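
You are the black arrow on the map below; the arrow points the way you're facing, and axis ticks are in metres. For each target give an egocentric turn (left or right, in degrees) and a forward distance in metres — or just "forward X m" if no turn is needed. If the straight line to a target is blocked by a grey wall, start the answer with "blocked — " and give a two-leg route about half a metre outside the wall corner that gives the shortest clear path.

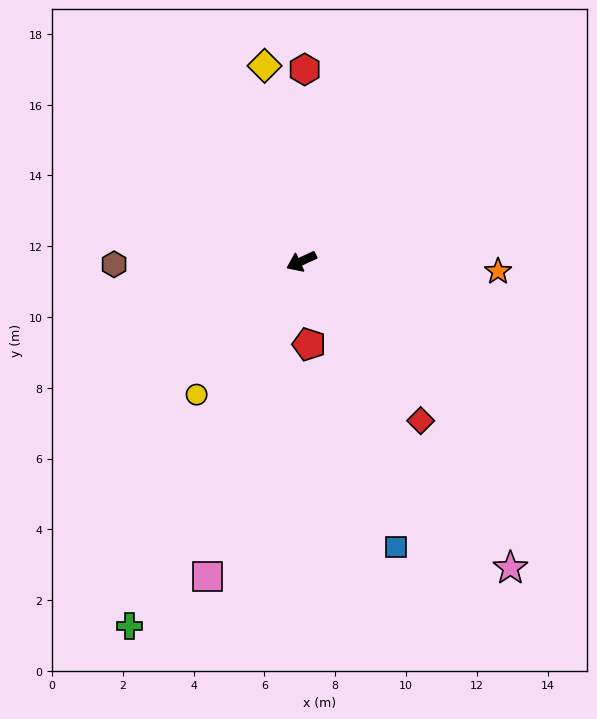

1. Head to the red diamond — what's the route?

turn left 102°, forward 5.6 m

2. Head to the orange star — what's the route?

turn left 152°, forward 5.6 m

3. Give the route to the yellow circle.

turn left 27°, forward 4.8 m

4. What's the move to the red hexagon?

turn right 116°, forward 5.4 m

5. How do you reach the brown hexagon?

turn right 24°, forward 5.3 m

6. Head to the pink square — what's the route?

turn left 48°, forward 9.3 m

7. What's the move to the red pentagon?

turn left 70°, forward 2.4 m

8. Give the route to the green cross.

turn left 40°, forward 11.4 m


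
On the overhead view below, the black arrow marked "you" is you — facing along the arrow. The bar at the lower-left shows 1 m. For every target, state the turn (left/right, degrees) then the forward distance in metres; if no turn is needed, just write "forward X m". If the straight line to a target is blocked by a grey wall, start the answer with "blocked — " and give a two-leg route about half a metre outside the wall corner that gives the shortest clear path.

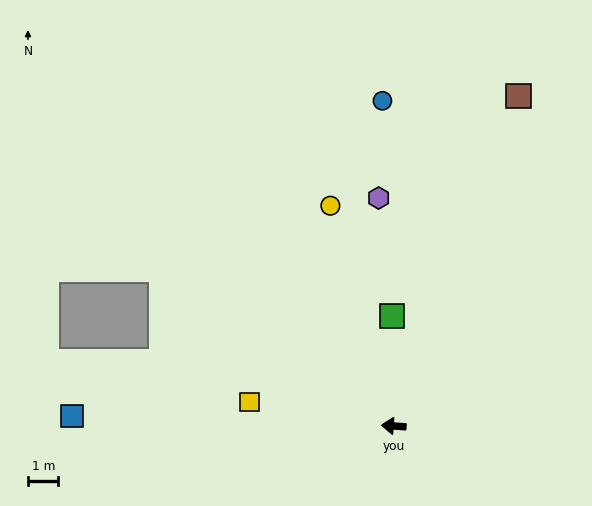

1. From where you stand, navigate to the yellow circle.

turn right 70°, forward 7.5 m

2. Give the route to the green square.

turn right 85°, forward 3.6 m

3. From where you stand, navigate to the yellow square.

turn right 5°, forward 4.8 m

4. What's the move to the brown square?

turn right 107°, forward 11.6 m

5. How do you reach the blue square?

turn left 2°, forward 10.6 m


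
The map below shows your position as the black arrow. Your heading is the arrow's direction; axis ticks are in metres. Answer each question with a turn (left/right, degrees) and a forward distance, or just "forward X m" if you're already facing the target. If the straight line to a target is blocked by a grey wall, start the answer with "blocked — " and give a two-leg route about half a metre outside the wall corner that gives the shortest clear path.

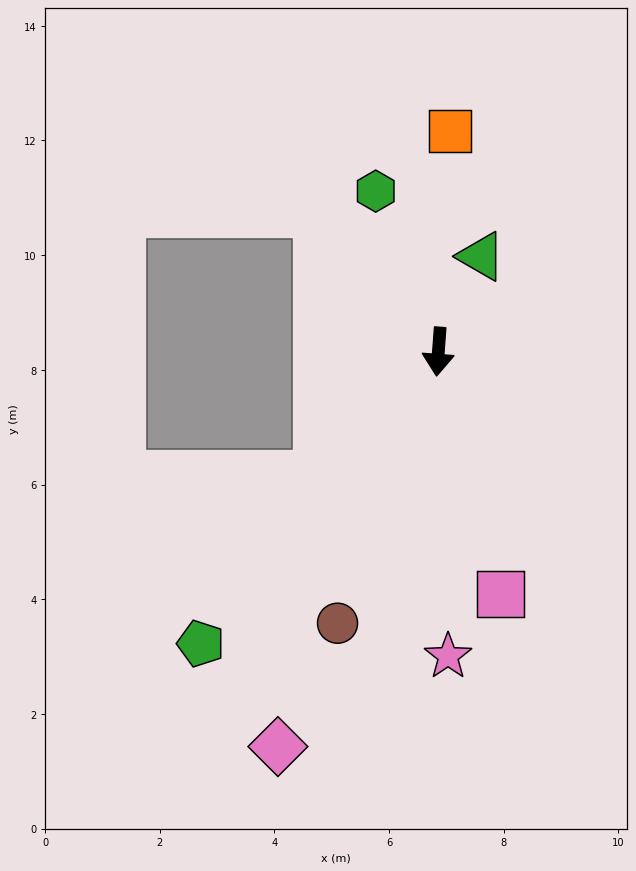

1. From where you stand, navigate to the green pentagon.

turn right 35°, forward 6.6 m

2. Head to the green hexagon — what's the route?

turn right 154°, forward 3.0 m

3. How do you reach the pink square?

turn left 19°, forward 4.4 m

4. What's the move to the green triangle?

turn left 160°, forward 1.8 m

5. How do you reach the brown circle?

turn right 16°, forward 5.1 m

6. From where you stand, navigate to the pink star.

turn left 6°, forward 5.3 m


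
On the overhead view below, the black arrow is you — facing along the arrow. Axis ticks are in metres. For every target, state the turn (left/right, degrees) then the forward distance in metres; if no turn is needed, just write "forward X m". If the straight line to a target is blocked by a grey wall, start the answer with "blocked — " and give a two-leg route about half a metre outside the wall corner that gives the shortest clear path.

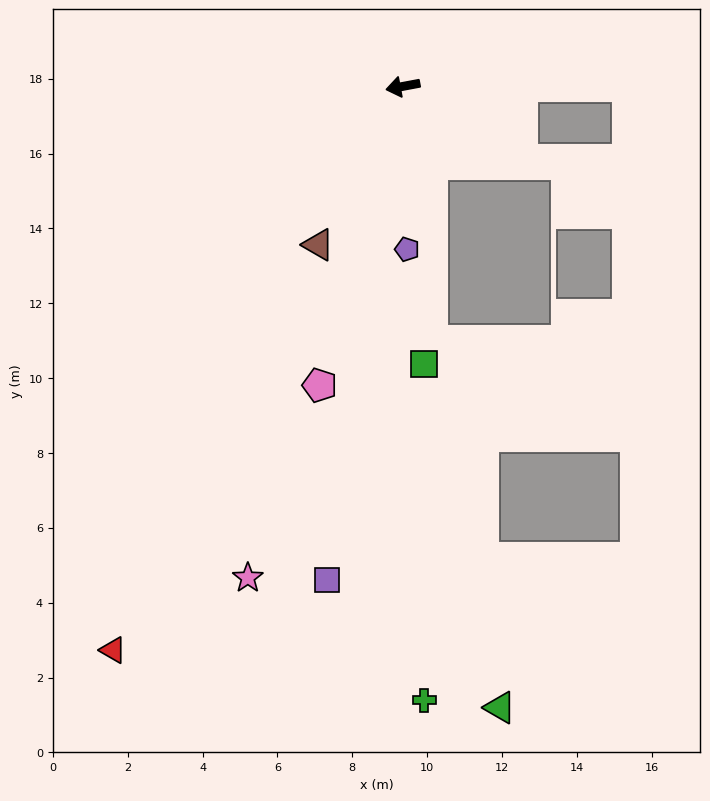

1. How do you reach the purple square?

turn left 71°, forward 13.3 m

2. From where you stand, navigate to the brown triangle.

turn left 51°, forward 4.8 m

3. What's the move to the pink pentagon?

turn left 64°, forward 8.3 m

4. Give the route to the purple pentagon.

turn left 81°, forward 4.4 m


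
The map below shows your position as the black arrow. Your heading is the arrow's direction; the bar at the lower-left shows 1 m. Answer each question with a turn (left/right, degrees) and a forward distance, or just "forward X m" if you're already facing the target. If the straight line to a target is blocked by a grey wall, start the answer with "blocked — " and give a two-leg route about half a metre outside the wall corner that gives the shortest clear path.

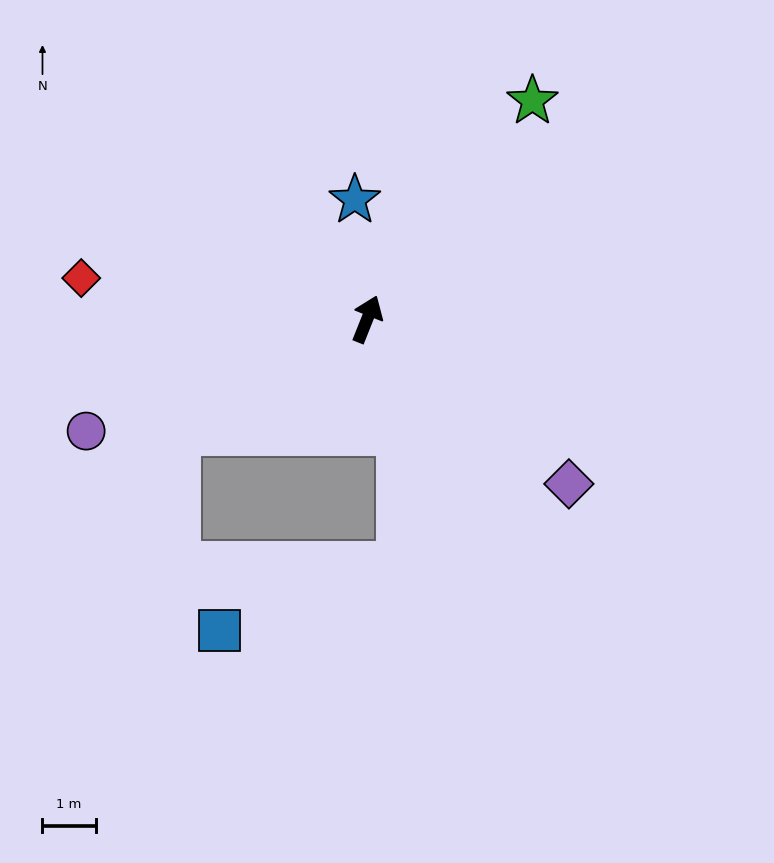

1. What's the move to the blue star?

turn left 28°, forward 2.3 m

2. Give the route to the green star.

turn right 15°, forward 5.1 m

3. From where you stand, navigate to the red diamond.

turn left 104°, forward 5.4 m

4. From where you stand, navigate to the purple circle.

turn left 133°, forward 5.7 m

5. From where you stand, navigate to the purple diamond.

turn right 108°, forward 4.9 m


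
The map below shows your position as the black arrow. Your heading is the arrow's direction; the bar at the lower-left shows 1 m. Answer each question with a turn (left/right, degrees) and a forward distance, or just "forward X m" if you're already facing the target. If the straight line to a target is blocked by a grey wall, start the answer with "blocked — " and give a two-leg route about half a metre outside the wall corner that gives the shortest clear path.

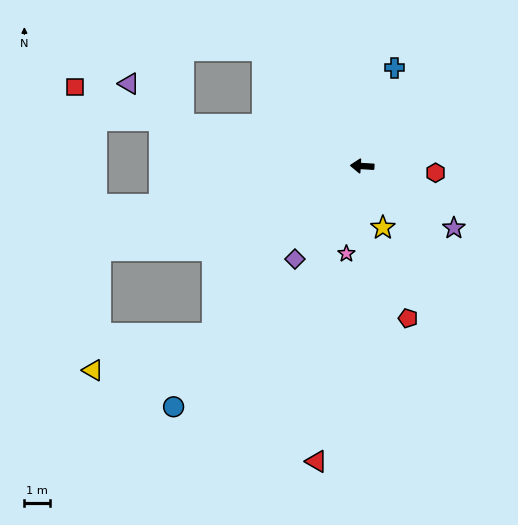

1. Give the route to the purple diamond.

turn left 57°, forward 4.5 m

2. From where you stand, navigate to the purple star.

turn left 149°, forward 4.4 m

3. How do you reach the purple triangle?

blocked — turn right 10°, forward 7.2 m, then turn right 23°, forward 2.7 m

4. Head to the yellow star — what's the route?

turn left 112°, forward 2.6 m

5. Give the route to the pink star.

turn left 83°, forward 3.5 m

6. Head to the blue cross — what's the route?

turn right 105°, forward 4.1 m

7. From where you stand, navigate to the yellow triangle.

blocked — turn left 21°, forward 10.8 m, then turn left 69°, forward 4.7 m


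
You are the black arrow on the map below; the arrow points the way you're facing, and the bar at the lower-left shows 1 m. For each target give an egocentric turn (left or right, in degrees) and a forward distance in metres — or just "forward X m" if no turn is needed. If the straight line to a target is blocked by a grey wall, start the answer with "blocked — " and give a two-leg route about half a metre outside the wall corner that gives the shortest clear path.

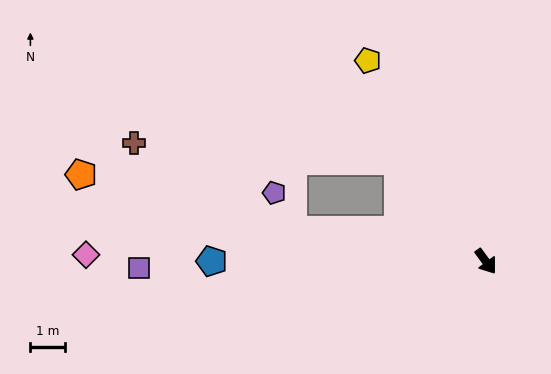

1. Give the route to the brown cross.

blocked — turn right 135°, forward 5.7 m, then turn right 20°, forward 5.2 m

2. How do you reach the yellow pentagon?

turn left 174°, forward 6.7 m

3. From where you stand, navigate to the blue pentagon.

turn right 126°, forward 7.9 m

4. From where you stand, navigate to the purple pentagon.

blocked — turn right 135°, forward 5.7 m, then turn right 56°, forward 1.2 m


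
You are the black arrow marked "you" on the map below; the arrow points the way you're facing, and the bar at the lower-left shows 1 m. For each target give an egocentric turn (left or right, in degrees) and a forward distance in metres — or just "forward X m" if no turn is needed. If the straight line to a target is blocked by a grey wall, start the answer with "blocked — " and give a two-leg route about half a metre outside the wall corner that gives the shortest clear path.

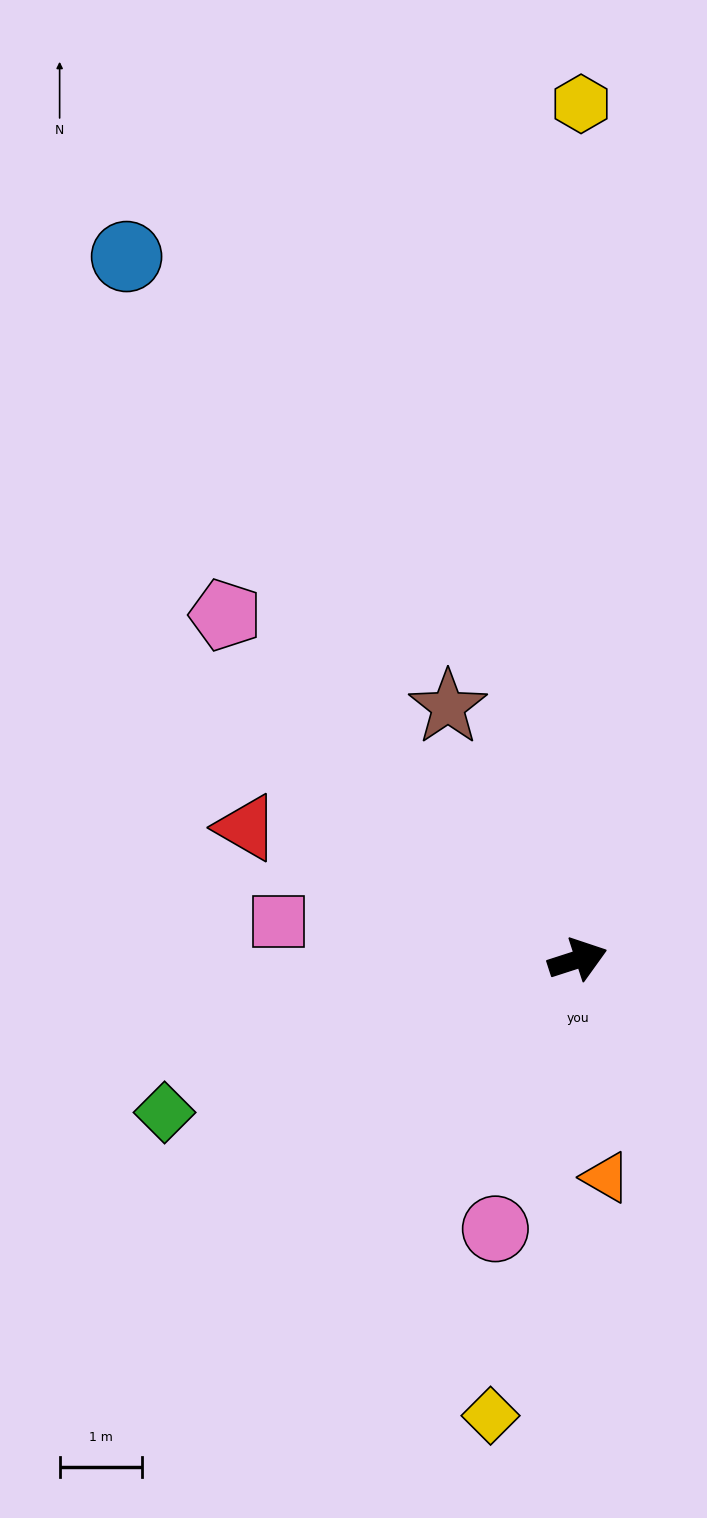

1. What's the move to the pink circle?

turn right 125°, forward 3.4 m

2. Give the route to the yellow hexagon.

turn left 72°, forward 10.3 m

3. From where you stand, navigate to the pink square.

turn left 155°, forward 3.6 m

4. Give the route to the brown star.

turn left 99°, forward 3.4 m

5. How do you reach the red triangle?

turn left 140°, forward 4.3 m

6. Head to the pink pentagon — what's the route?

turn left 118°, forward 5.9 m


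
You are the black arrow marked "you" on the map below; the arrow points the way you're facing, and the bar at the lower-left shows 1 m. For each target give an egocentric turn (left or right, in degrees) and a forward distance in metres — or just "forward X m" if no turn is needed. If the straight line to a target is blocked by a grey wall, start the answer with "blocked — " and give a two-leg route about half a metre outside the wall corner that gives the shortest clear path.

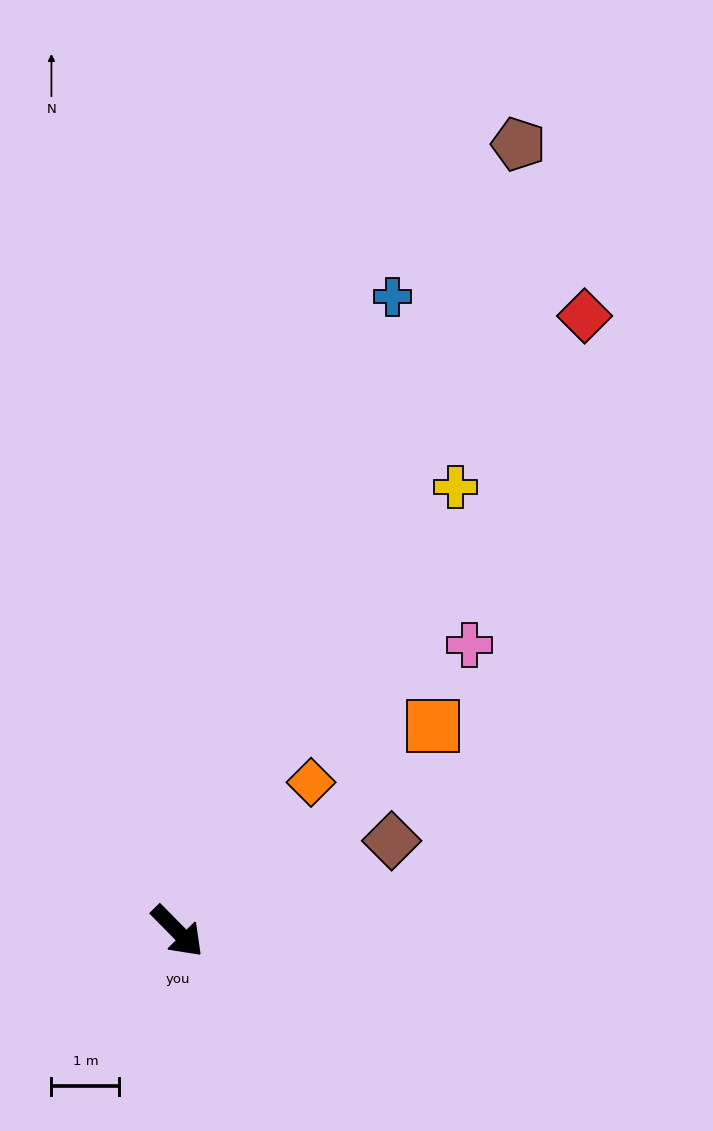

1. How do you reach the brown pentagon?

turn left 112°, forward 12.6 m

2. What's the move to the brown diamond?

turn left 68°, forward 3.4 m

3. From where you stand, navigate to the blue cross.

turn left 117°, forward 9.8 m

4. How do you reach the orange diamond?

turn left 93°, forward 2.9 m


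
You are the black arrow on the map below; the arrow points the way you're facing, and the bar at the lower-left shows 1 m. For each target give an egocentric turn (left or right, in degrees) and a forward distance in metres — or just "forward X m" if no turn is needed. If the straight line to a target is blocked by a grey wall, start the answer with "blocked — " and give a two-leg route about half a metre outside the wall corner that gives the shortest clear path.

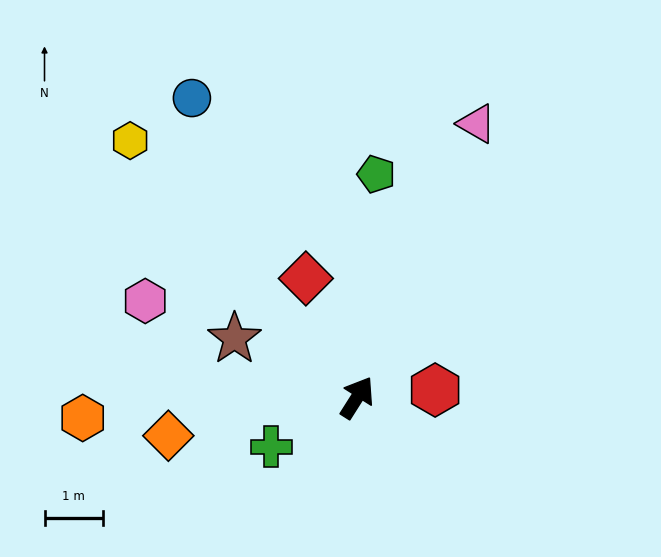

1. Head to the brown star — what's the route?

turn left 97°, forward 2.3 m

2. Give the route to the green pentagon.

turn left 27°, forward 3.8 m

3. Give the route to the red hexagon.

turn right 52°, forward 1.3 m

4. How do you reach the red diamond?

turn left 56°, forward 2.2 m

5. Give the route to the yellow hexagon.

turn left 74°, forward 5.9 m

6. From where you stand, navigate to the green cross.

turn left 152°, forward 1.7 m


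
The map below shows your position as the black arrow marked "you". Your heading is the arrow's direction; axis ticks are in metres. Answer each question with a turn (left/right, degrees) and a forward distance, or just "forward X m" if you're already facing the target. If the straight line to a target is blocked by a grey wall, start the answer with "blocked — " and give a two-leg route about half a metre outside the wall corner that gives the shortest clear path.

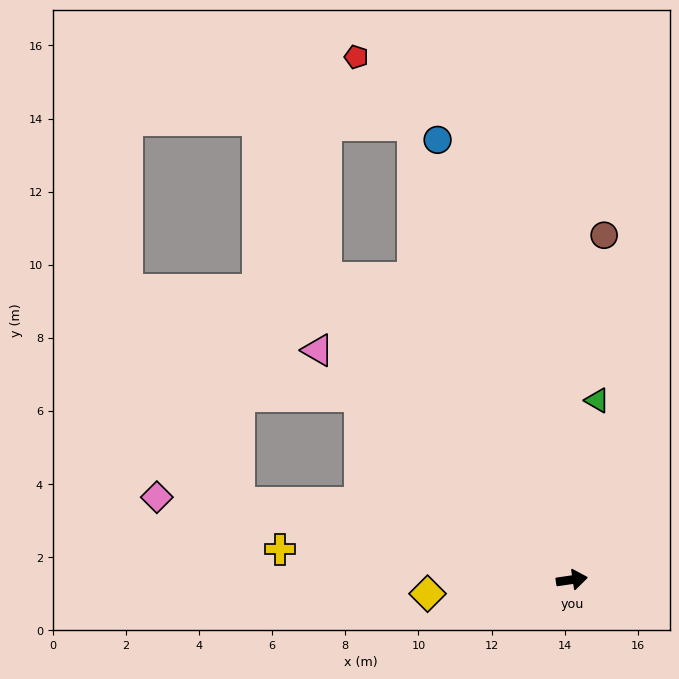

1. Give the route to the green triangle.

turn left 74°, forward 5.0 m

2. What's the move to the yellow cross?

turn left 166°, forward 8.0 m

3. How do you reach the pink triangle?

turn left 130°, forward 9.4 m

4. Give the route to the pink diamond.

turn left 160°, forward 11.6 m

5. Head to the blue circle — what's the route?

turn left 99°, forward 12.6 m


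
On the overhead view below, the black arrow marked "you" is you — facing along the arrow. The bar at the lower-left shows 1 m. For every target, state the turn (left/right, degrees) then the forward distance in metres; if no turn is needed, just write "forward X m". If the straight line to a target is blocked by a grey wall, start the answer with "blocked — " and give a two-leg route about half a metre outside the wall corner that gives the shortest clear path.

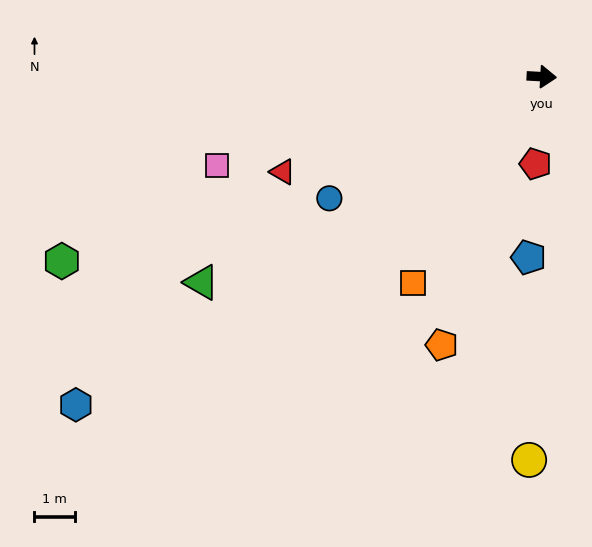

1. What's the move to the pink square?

turn right 162°, forward 8.4 m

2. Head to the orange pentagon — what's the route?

turn right 107°, forward 7.1 m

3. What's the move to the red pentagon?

turn right 91°, forward 2.2 m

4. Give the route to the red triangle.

turn right 157°, forward 6.9 m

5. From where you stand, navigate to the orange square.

turn right 119°, forward 6.1 m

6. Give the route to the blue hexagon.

turn right 142°, forward 14.2 m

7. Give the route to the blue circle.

turn right 147°, forward 6.1 m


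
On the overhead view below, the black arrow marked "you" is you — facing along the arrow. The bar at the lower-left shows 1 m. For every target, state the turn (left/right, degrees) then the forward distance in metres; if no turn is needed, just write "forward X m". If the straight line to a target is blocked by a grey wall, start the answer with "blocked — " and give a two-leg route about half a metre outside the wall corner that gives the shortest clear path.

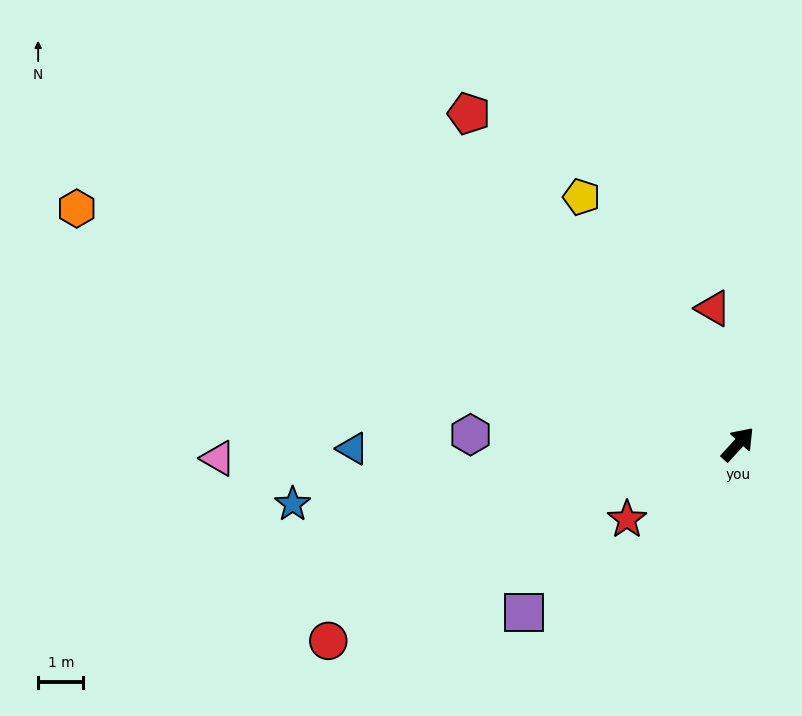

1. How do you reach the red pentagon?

turn left 82°, forward 9.4 m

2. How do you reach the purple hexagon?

turn left 130°, forward 5.9 m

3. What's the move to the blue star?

turn left 140°, forward 9.9 m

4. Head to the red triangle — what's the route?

turn left 53°, forward 3.1 m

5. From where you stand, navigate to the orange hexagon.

turn left 113°, forward 15.5 m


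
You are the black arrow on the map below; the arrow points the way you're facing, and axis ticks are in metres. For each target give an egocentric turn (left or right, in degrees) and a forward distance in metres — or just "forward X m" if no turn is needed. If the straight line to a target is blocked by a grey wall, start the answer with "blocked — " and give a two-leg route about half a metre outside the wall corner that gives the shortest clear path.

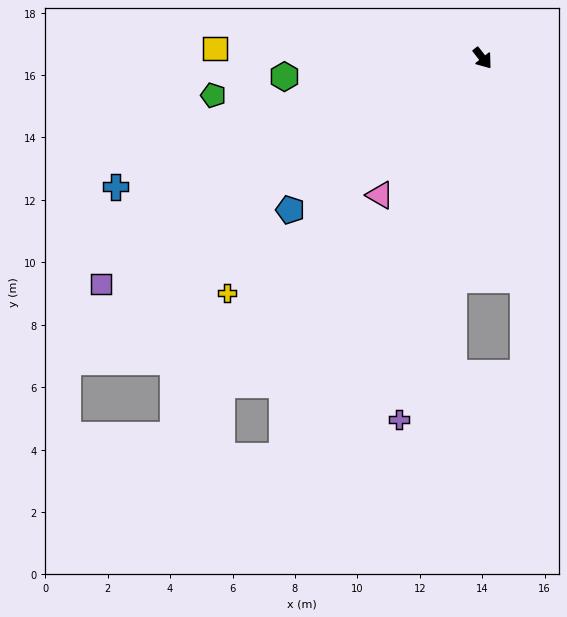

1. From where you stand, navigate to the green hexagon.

turn right 123°, forward 6.4 m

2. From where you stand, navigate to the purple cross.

turn right 51°, forward 11.9 m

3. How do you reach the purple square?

turn right 97°, forward 14.2 m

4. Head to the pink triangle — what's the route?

turn right 75°, forward 5.5 m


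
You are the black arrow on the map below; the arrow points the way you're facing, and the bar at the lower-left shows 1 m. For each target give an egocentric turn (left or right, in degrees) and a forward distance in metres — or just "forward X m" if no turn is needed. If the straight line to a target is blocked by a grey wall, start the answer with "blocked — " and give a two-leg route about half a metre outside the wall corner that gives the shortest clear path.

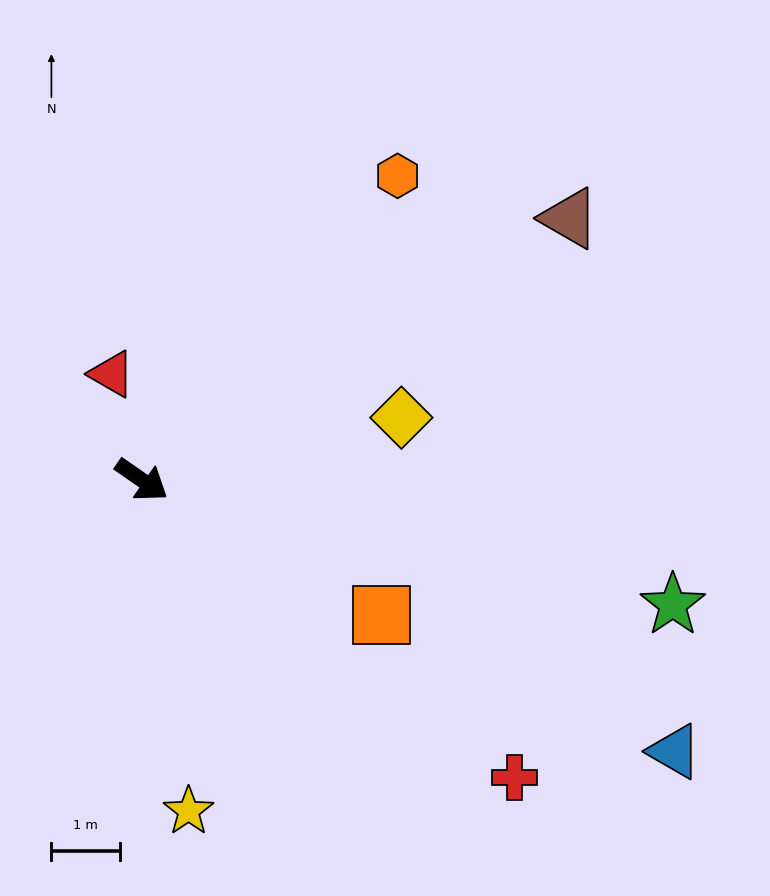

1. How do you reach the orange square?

turn left 5°, forward 4.0 m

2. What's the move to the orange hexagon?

turn left 85°, forward 5.8 m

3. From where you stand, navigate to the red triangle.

turn left 141°, forward 1.6 m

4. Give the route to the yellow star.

turn right 47°, forward 4.9 m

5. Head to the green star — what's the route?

turn left 22°, forward 8.0 m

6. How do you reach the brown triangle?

turn left 66°, forward 7.3 m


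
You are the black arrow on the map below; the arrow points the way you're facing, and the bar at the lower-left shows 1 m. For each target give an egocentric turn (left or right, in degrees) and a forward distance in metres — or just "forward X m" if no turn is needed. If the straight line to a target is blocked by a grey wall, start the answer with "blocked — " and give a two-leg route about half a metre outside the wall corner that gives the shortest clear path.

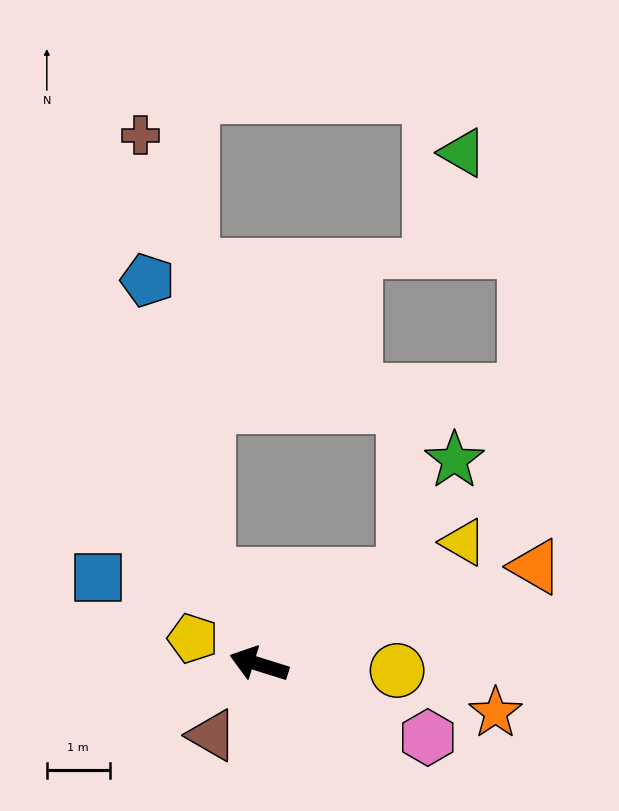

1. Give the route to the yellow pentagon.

turn right 4°, forward 1.1 m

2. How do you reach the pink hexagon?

turn left 174°, forward 2.9 m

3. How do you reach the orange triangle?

turn right 143°, forward 4.7 m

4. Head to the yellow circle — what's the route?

turn right 165°, forward 2.2 m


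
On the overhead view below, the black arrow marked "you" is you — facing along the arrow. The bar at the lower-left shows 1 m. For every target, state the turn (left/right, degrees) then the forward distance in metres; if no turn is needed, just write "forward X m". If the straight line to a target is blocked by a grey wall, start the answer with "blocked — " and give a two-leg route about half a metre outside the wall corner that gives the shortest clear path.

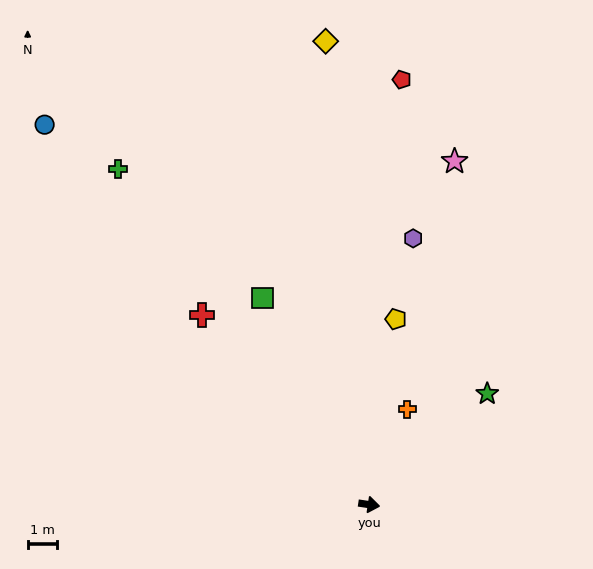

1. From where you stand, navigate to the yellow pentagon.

turn left 90°, forward 6.5 m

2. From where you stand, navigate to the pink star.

turn left 85°, forward 12.2 m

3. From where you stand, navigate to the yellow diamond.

turn left 104°, forward 16.1 m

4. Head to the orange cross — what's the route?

turn left 77°, forward 3.6 m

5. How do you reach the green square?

turn left 126°, forward 8.0 m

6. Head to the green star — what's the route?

turn left 52°, forward 5.6 m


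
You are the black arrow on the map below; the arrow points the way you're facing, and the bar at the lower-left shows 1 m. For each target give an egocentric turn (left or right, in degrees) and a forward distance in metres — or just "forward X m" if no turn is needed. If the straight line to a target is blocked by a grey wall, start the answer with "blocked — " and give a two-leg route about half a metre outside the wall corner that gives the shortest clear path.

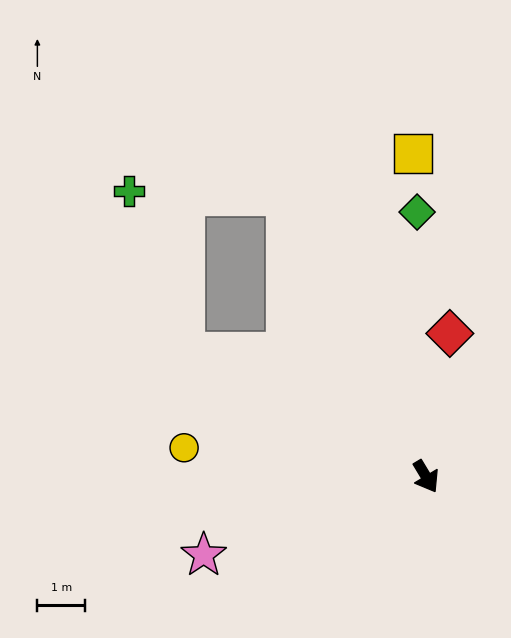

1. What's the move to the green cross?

blocked — turn right 148°, forward 5.7 m, then turn right 44°, forward 3.6 m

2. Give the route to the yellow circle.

turn right 128°, forward 5.1 m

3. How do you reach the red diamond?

turn left 140°, forward 3.1 m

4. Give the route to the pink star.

turn right 102°, forward 5.0 m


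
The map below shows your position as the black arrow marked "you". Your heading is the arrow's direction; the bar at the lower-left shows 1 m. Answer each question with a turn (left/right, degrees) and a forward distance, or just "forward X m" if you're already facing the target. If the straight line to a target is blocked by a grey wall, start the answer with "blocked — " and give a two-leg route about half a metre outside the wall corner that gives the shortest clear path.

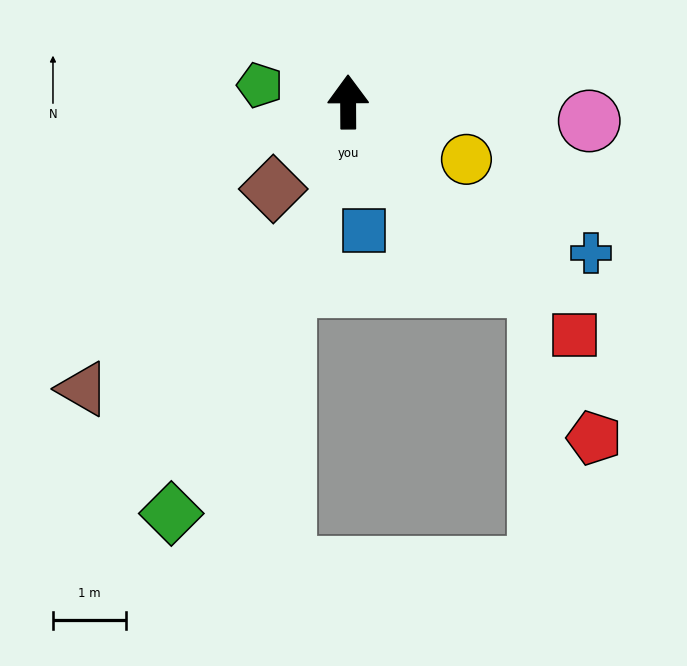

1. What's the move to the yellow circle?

turn right 116°, forward 1.8 m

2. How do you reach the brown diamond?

turn left 139°, forward 1.6 m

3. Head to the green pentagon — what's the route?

turn left 79°, forward 1.2 m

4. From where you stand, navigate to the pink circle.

turn right 95°, forward 3.3 m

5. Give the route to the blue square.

turn right 173°, forward 1.8 m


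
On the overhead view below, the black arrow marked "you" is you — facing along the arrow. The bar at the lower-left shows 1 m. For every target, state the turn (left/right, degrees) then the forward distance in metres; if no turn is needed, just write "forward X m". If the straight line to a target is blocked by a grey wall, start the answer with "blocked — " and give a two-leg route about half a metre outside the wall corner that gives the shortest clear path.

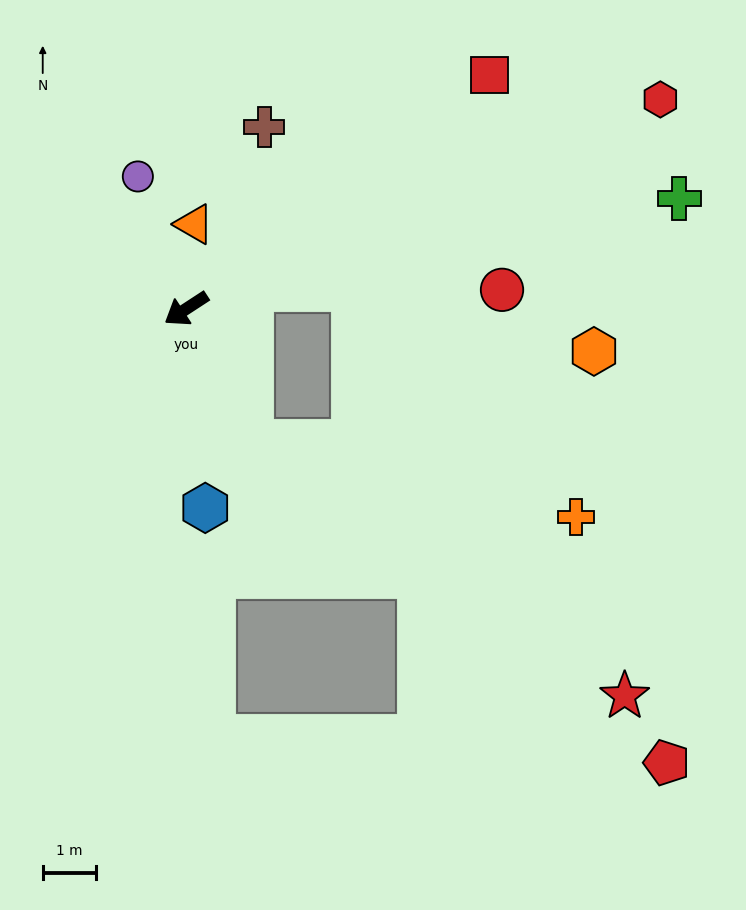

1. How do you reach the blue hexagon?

turn left 62°, forward 3.8 m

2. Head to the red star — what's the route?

blocked — turn left 83°, forward 2.8 m, then turn left 30°, forward 8.5 m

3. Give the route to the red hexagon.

turn left 171°, forward 9.8 m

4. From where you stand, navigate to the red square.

turn right 175°, forward 7.2 m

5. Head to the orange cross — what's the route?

blocked — turn left 83°, forward 2.8 m, then turn left 51°, forward 6.3 m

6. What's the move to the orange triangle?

turn right 128°, forward 1.6 m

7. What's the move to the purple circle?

turn right 103°, forward 2.7 m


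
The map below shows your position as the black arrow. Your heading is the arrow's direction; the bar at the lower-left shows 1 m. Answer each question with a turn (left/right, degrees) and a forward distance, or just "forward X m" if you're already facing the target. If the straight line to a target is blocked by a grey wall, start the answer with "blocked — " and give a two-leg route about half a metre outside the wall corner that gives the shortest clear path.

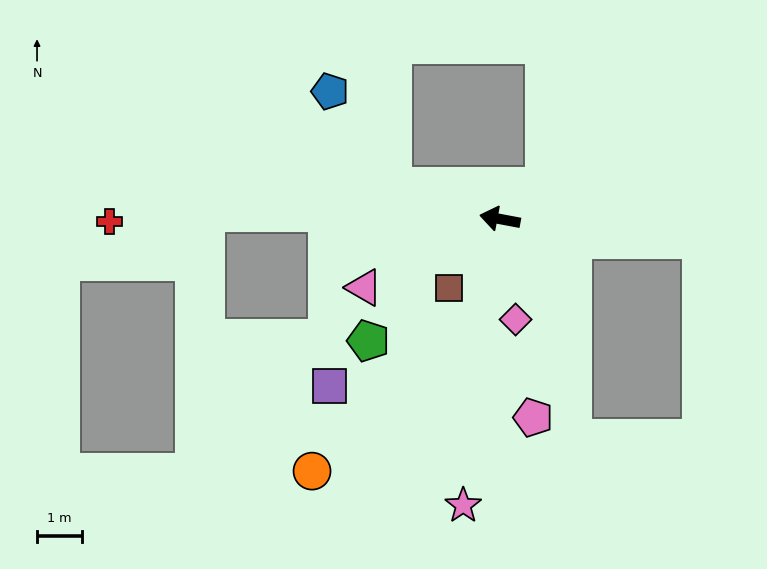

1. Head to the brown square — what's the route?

turn left 64°, forward 1.9 m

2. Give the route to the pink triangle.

turn left 37°, forward 3.4 m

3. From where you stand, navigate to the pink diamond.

turn left 109°, forward 2.3 m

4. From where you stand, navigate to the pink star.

turn left 93°, forward 6.5 m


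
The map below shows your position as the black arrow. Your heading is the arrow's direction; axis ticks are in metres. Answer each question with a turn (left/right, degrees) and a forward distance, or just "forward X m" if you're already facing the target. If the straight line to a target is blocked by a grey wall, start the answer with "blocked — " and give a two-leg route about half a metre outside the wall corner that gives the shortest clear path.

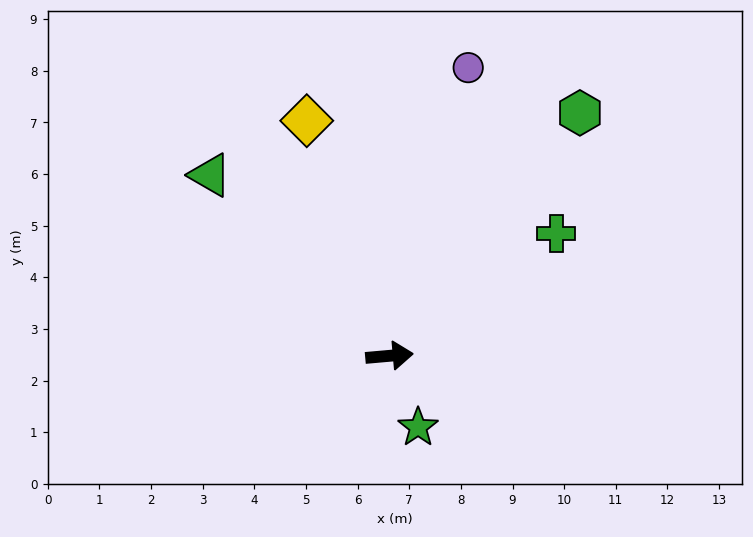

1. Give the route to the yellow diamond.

turn left 104°, forward 4.8 m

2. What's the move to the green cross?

turn left 31°, forward 4.0 m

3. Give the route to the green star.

turn right 73°, forward 1.5 m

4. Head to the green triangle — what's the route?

turn left 130°, forward 4.9 m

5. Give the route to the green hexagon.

turn left 47°, forward 6.0 m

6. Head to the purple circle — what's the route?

turn left 70°, forward 5.8 m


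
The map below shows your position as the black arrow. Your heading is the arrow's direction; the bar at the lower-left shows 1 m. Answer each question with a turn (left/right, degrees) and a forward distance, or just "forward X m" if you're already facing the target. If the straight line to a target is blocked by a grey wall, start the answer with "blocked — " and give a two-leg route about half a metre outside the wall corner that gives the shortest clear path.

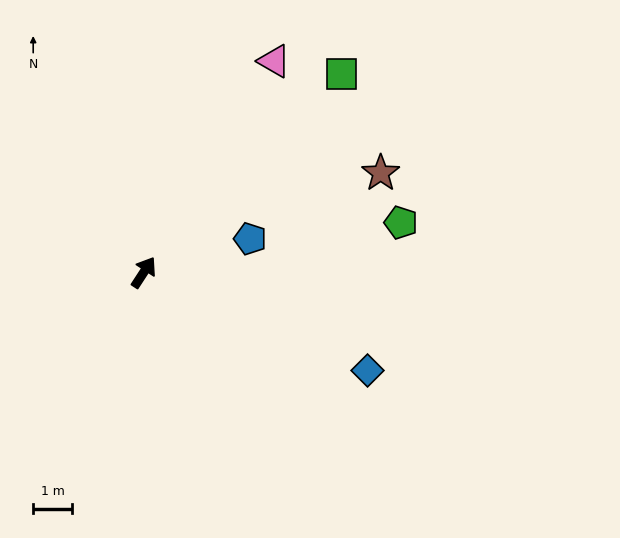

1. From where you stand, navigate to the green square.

turn right 12°, forward 7.2 m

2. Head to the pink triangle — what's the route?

forward 6.4 m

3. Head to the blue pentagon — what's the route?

turn right 39°, forward 2.9 m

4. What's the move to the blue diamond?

turn right 81°, forward 6.3 m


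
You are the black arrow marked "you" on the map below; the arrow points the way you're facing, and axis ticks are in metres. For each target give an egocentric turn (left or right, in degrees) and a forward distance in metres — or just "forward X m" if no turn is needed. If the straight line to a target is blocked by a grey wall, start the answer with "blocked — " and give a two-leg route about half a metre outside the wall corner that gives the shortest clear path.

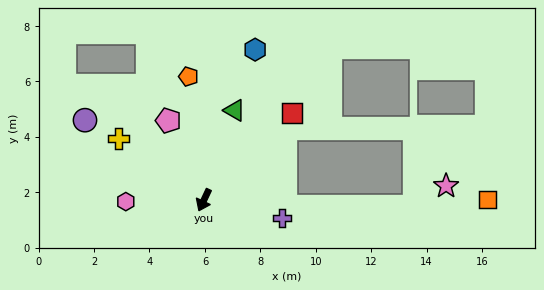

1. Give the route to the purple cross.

turn left 102°, forward 2.9 m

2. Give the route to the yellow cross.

turn right 101°, forward 3.8 m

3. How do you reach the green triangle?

turn right 174°, forward 3.4 m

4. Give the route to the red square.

turn left 160°, forward 4.5 m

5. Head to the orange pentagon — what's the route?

turn right 148°, forward 4.5 m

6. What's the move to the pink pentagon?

turn right 131°, forward 3.1 m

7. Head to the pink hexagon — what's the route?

turn right 64°, forward 2.8 m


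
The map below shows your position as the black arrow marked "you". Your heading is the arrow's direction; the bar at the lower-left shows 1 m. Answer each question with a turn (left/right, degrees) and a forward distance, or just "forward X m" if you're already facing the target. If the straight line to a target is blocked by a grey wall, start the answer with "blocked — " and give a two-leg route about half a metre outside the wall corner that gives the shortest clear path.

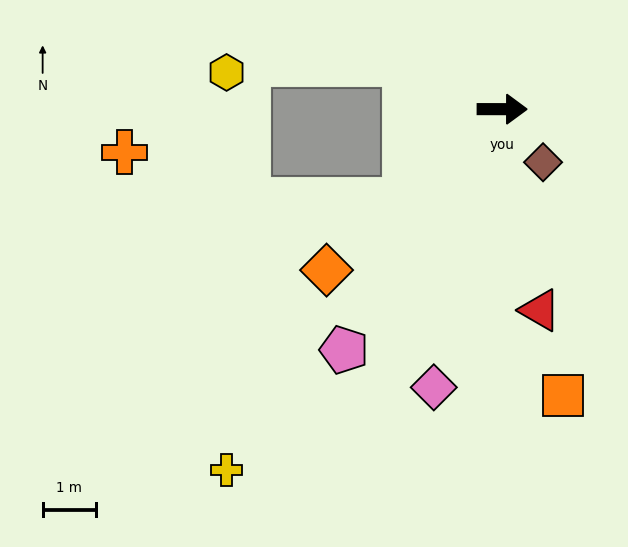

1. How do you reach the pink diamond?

turn right 104°, forward 5.4 m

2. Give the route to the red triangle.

turn right 79°, forward 3.9 m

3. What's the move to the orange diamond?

turn right 137°, forward 4.5 m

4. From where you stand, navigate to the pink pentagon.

turn right 123°, forward 5.4 m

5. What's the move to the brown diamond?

turn right 52°, forward 1.3 m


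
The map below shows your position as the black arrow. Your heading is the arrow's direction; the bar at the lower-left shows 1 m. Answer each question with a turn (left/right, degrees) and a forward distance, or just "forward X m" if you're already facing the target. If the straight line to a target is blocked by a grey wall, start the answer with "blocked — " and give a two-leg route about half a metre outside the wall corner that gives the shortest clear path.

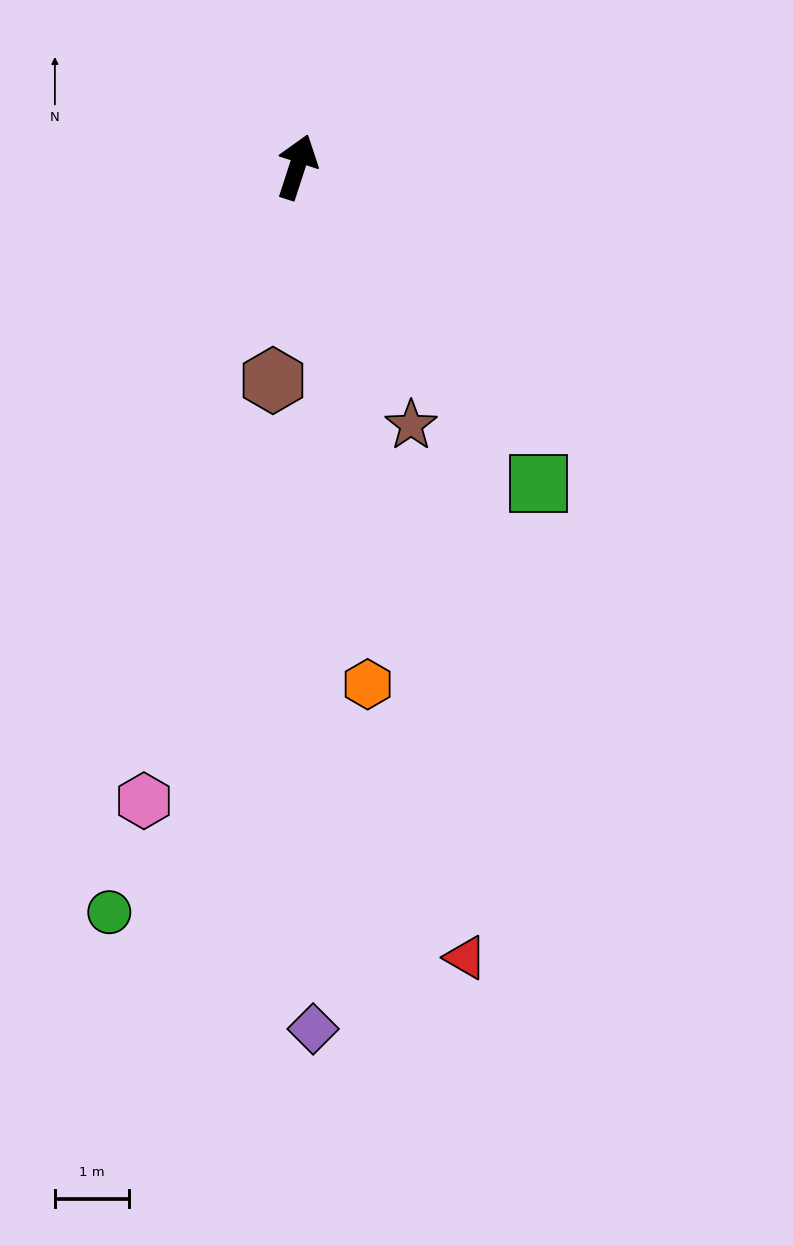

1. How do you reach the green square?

turn right 125°, forward 5.4 m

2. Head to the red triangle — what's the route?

turn right 150°, forward 10.9 m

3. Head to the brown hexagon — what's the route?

turn right 168°, forward 2.9 m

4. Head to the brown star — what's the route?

turn right 138°, forward 3.8 m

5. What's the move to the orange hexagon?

turn right 154°, forward 7.1 m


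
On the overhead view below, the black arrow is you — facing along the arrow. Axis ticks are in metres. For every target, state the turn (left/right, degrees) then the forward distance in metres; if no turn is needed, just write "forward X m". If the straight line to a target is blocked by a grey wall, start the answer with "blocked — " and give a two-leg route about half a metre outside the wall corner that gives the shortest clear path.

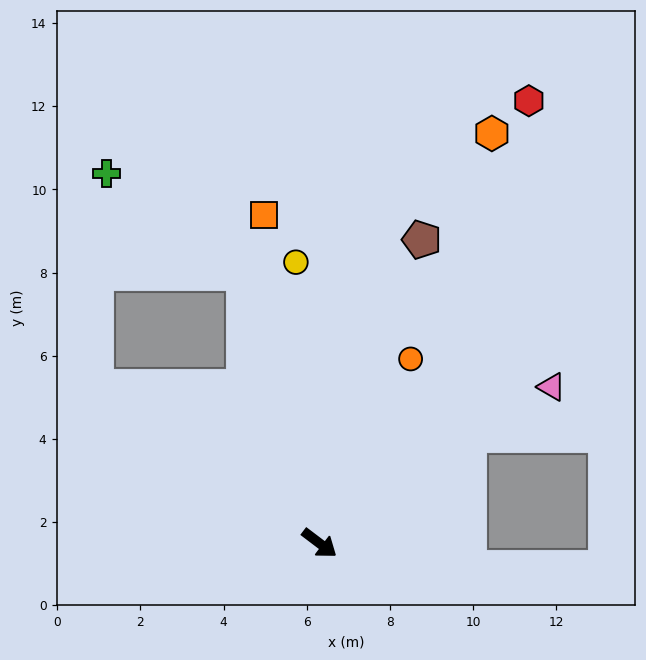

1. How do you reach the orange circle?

turn left 101°, forward 4.9 m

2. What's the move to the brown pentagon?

turn left 109°, forward 7.7 m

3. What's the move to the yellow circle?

turn left 132°, forward 6.8 m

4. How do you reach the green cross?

blocked — turn left 143°, forward 6.7 m, then turn left 38°, forward 4.1 m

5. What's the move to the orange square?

turn left 137°, forward 8.0 m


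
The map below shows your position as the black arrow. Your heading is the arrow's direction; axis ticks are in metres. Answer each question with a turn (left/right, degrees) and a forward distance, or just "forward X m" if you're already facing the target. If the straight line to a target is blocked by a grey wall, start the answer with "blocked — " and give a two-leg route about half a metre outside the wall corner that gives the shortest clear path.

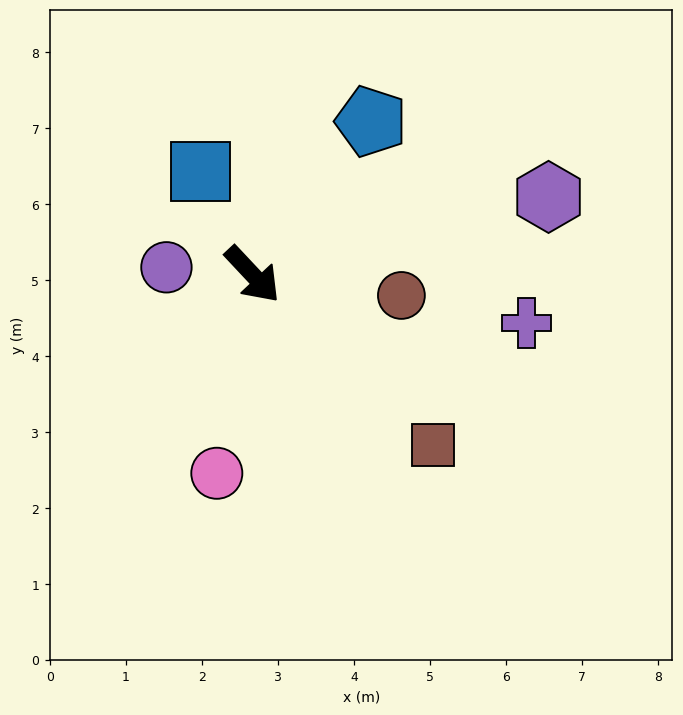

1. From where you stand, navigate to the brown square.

turn left 3°, forward 3.3 m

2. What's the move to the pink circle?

turn right 53°, forward 2.7 m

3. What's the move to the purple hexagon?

turn left 62°, forward 4.0 m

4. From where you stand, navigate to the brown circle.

turn left 39°, forward 2.0 m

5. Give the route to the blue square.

turn left 164°, forward 1.5 m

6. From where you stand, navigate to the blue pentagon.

turn left 99°, forward 2.5 m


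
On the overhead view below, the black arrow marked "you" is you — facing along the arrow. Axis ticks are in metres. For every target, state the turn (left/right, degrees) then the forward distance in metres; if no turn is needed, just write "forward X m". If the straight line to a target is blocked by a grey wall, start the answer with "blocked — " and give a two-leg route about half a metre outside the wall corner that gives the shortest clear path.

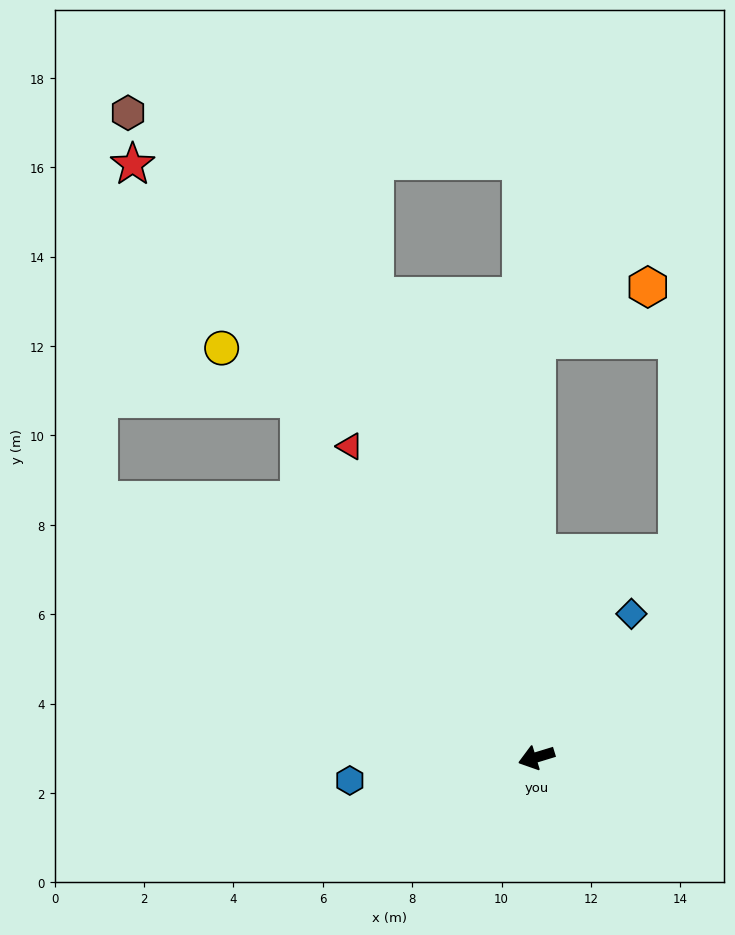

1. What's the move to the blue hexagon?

turn right 10°, forward 4.2 m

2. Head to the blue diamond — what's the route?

turn right 140°, forward 3.8 m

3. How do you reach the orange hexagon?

blocked — turn right 107°, forward 9.3 m, then turn right 65°, forward 2.8 m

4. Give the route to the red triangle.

turn right 76°, forward 8.1 m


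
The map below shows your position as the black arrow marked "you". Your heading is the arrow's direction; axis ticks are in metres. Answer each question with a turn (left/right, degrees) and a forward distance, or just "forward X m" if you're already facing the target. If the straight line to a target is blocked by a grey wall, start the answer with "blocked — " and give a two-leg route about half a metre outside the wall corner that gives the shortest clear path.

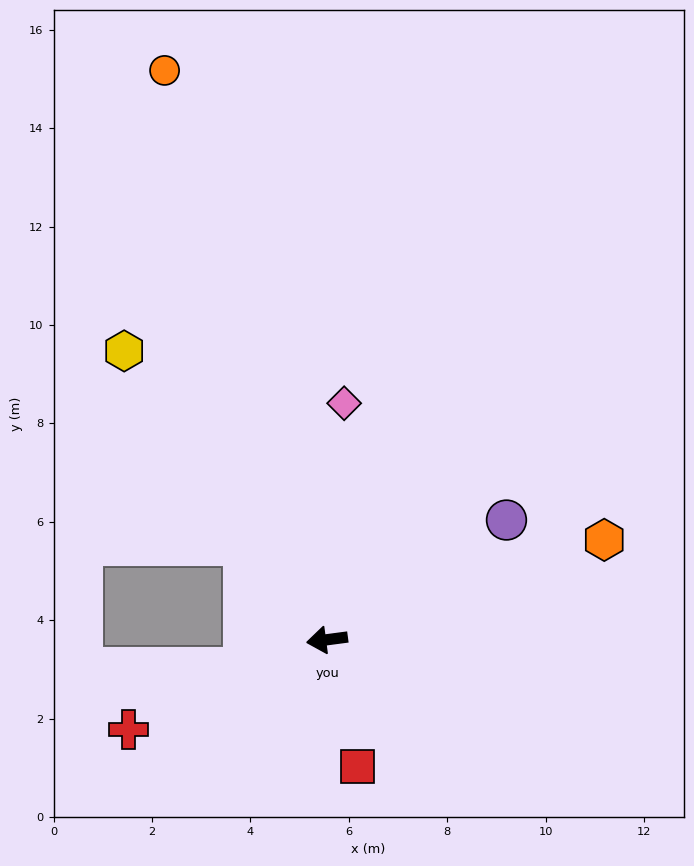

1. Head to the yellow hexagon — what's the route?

turn right 62°, forward 7.2 m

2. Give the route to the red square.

turn left 96°, forward 2.7 m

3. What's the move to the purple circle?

turn right 154°, forward 4.4 m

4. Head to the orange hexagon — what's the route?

turn right 168°, forward 6.0 m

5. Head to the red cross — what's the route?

turn left 17°, forward 4.4 m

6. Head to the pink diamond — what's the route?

turn right 102°, forward 4.8 m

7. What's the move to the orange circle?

turn right 82°, forward 12.0 m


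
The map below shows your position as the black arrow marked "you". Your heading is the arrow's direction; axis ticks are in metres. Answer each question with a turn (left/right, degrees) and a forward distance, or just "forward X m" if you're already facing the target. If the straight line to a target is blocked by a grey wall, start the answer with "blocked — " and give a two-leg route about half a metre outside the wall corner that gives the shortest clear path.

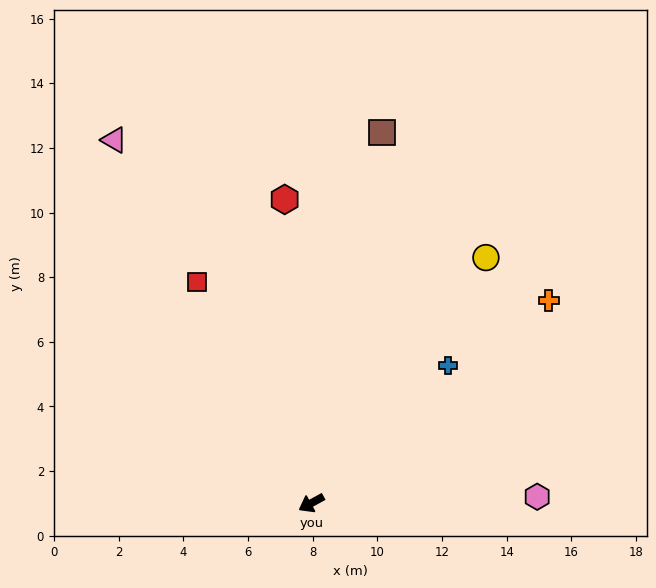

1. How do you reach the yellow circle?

turn right 154°, forward 9.3 m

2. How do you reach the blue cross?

turn right 163°, forward 6.0 m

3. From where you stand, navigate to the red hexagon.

turn right 114°, forward 9.4 m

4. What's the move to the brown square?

turn right 130°, forward 11.7 m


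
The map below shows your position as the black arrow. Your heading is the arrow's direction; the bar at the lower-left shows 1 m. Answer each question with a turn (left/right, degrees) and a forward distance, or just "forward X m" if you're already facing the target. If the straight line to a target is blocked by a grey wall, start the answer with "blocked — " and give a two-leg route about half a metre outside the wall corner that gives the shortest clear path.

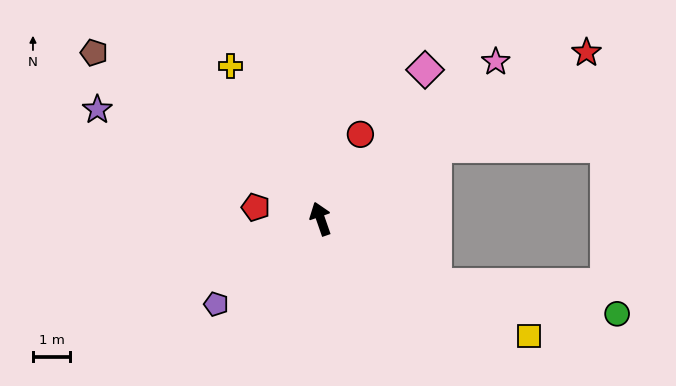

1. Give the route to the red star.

turn right 77°, forward 8.4 m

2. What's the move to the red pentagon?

turn left 61°, forward 1.8 m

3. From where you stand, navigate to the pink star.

turn right 67°, forward 6.3 m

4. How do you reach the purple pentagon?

turn left 110°, forward 3.6 m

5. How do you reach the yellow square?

turn right 138°, forward 6.4 m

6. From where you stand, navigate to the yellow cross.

turn left 11°, forward 4.8 m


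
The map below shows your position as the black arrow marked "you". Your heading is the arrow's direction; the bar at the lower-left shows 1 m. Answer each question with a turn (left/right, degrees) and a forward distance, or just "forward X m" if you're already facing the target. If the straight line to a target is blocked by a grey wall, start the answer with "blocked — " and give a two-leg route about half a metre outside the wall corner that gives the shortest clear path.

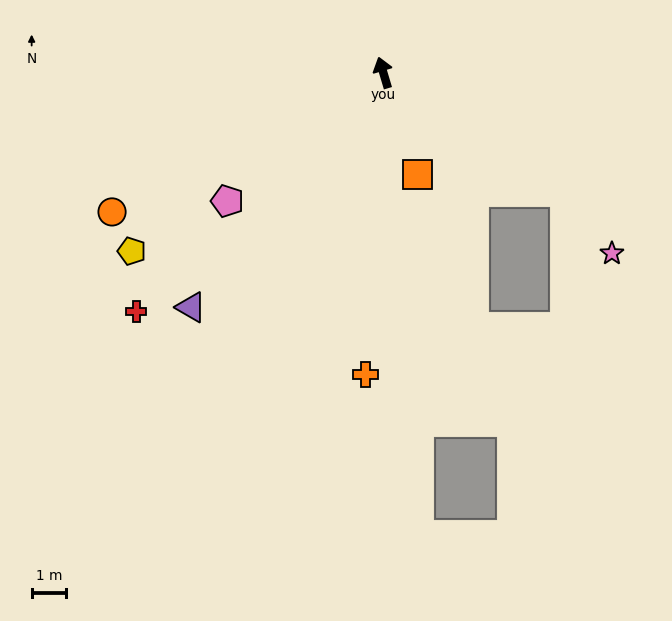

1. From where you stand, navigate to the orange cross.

turn left 160°, forward 8.7 m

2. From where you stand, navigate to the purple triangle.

turn left 124°, forward 8.8 m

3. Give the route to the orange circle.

turn left 101°, forward 8.8 m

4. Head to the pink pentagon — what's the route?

turn left 113°, forward 5.8 m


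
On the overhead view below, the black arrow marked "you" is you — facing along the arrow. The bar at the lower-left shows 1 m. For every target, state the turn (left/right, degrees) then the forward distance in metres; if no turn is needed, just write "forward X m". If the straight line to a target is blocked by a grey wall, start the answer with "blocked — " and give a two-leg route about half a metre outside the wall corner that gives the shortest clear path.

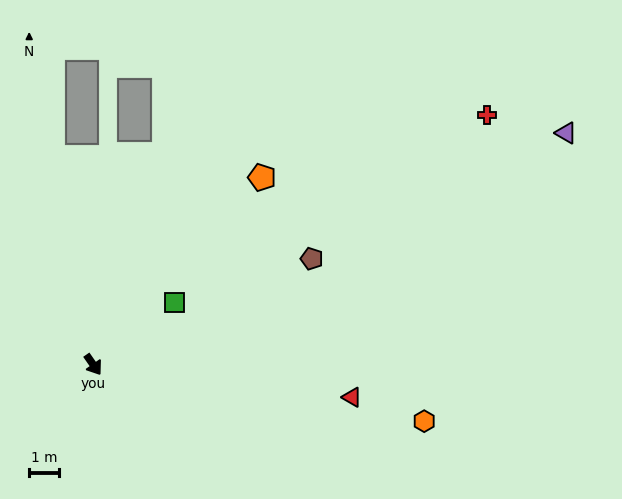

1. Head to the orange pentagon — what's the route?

turn left 103°, forward 8.3 m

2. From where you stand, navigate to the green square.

turn left 93°, forward 3.4 m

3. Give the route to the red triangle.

turn left 48°, forward 8.6 m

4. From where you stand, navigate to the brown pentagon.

turn left 81°, forward 8.0 m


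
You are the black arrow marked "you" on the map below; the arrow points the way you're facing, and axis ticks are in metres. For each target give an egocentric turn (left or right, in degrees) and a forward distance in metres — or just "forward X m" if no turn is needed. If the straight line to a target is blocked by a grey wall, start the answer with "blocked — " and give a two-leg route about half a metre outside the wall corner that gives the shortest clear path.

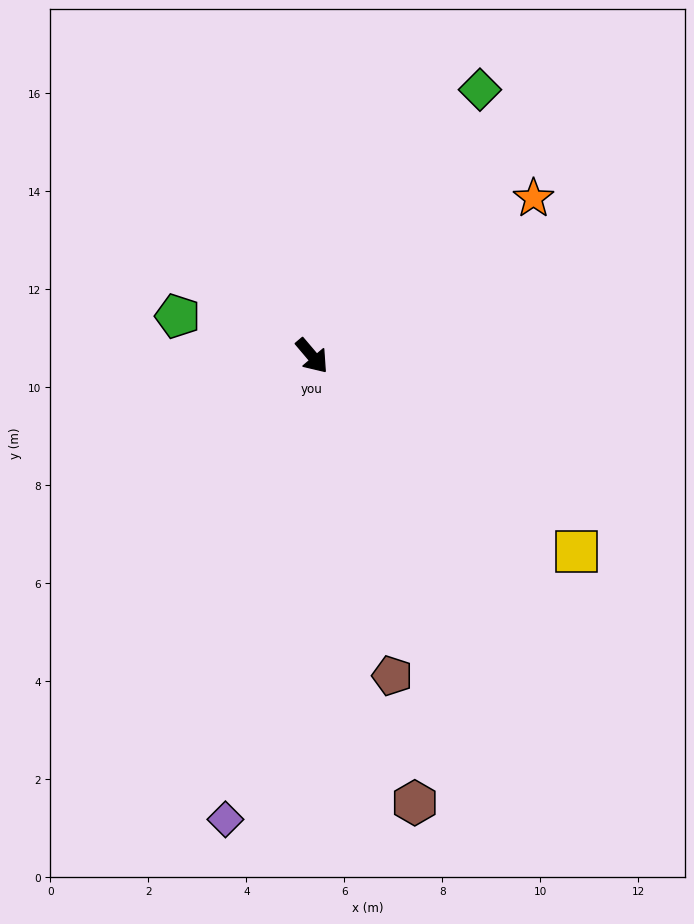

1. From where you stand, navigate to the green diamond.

turn left 107°, forward 6.4 m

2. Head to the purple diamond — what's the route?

turn right 51°, forward 9.6 m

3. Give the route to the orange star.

turn left 85°, forward 5.5 m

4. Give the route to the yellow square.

turn left 13°, forward 6.7 m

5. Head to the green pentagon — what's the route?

turn right 147°, forward 2.9 m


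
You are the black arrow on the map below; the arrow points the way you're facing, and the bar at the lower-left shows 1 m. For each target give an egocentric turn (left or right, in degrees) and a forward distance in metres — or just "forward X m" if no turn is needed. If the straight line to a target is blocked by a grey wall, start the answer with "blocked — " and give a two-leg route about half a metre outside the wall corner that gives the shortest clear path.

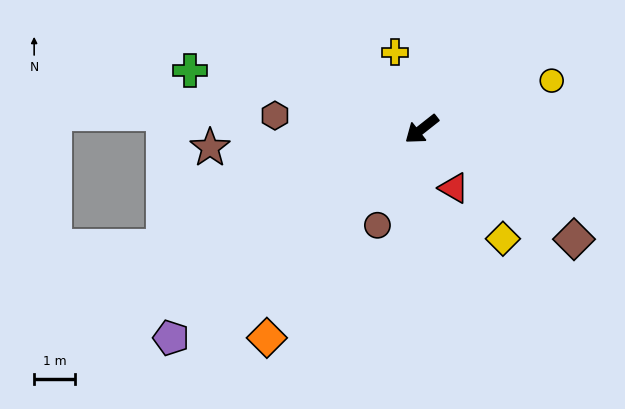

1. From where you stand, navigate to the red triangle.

turn left 80°, forward 1.7 m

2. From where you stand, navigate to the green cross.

turn right 52°, forward 5.9 m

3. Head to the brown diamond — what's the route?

turn left 106°, forward 4.6 m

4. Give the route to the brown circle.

turn left 27°, forward 2.6 m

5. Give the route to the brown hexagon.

turn right 44°, forward 3.6 m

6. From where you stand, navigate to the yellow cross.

turn right 109°, forward 2.0 m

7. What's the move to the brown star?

turn right 33°, forward 5.2 m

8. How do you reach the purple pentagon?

forward 8.0 m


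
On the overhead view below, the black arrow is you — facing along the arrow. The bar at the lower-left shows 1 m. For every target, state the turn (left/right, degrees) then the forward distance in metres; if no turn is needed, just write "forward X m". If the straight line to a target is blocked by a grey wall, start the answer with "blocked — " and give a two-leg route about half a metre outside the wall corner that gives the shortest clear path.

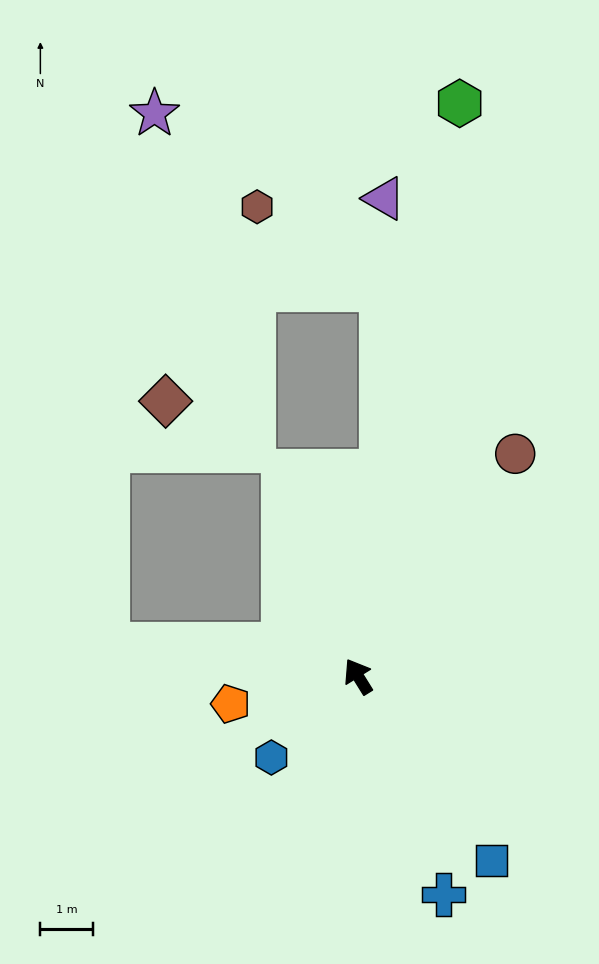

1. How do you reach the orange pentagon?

turn left 70°, forward 2.5 m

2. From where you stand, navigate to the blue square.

turn right 176°, forward 4.3 m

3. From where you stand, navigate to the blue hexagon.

turn left 101°, forward 2.3 m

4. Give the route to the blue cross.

turn left 170°, forward 4.5 m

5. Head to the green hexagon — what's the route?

turn right 42°, forward 11.1 m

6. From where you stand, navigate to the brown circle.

turn right 67°, forward 5.2 m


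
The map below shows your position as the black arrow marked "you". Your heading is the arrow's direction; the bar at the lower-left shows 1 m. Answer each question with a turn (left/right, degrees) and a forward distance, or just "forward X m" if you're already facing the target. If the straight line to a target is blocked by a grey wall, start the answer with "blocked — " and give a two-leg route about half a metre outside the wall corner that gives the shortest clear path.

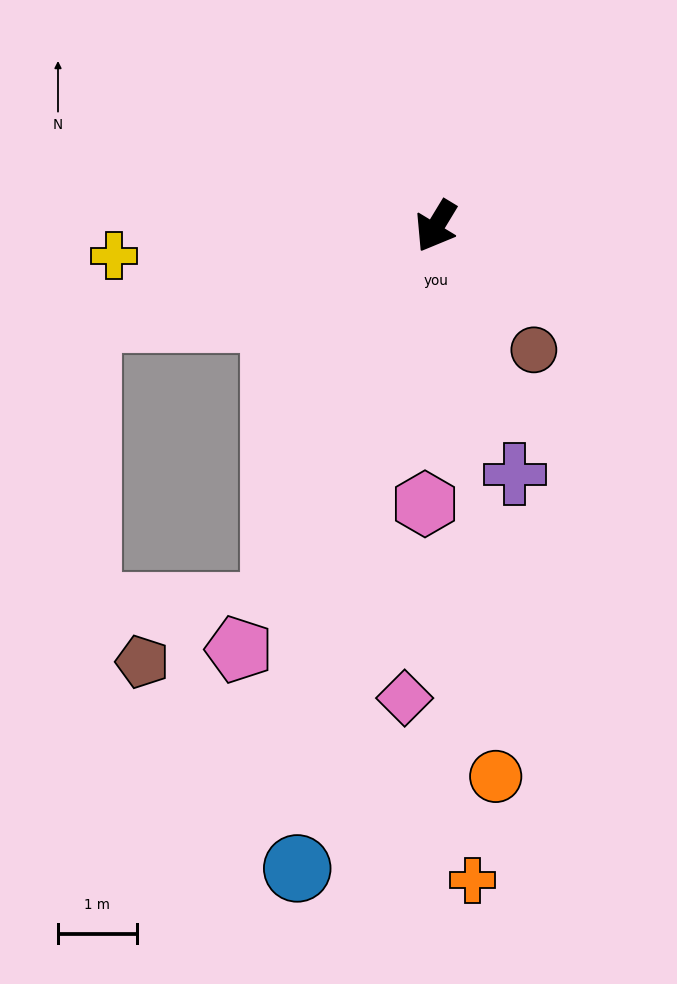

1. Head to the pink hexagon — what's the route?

turn left 29°, forward 3.5 m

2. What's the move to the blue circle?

turn left 19°, forward 8.4 m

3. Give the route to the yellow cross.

turn right 54°, forward 4.1 m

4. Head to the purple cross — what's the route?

turn left 49°, forward 3.3 m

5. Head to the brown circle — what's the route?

turn left 70°, forward 2.0 m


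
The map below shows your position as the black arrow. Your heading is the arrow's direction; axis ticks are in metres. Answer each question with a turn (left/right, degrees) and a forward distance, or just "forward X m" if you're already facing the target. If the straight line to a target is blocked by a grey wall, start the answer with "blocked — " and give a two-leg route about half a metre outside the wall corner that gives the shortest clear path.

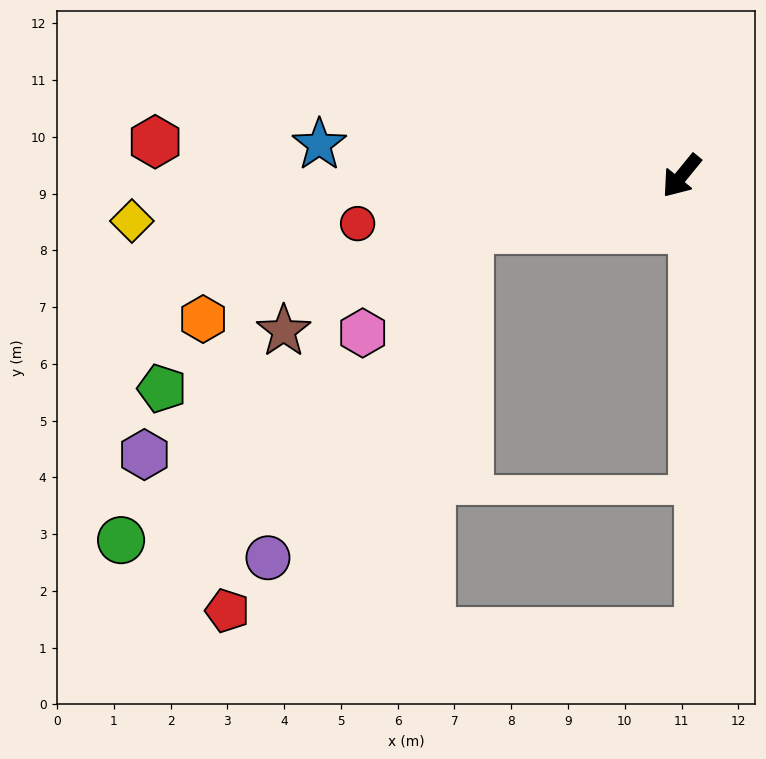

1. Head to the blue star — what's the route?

turn right 56°, forward 6.4 m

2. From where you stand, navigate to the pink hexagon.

blocked — turn right 37°, forward 3.9 m, then turn left 30°, forward 2.6 m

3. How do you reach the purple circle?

blocked — turn right 37°, forward 3.9 m, then turn left 45°, forward 6.8 m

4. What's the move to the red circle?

turn right 42°, forward 5.8 m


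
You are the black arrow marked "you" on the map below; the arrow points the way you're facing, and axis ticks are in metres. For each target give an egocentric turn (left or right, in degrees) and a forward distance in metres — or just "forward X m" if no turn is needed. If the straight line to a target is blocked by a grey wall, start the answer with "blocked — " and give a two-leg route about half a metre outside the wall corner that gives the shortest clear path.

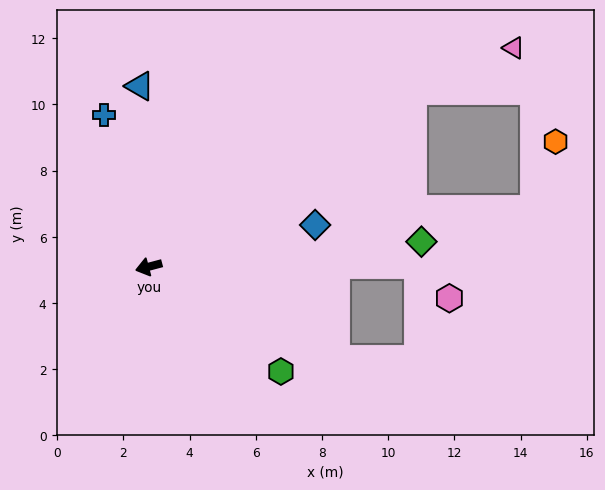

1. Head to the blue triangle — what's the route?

turn right 102°, forward 5.5 m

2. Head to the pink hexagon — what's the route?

blocked — turn left 165°, forward 8.1 m, then turn right 46°, forward 1.4 m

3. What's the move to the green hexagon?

turn left 127°, forward 5.1 m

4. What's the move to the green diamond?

turn left 170°, forward 8.3 m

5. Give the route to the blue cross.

turn right 88°, forward 4.8 m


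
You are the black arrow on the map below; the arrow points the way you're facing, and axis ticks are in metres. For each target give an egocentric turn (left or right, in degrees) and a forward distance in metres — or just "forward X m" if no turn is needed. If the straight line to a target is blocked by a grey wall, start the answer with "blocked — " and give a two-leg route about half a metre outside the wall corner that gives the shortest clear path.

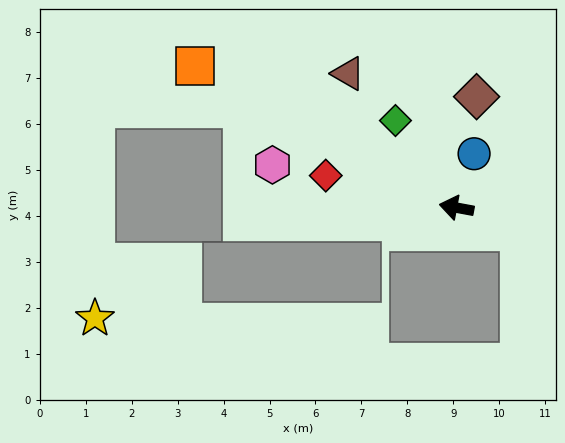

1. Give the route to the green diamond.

turn right 44°, forward 2.3 m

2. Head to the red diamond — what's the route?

turn right 3°, forward 2.9 m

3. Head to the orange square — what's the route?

turn right 18°, forward 6.5 m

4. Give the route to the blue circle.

turn right 98°, forward 1.2 m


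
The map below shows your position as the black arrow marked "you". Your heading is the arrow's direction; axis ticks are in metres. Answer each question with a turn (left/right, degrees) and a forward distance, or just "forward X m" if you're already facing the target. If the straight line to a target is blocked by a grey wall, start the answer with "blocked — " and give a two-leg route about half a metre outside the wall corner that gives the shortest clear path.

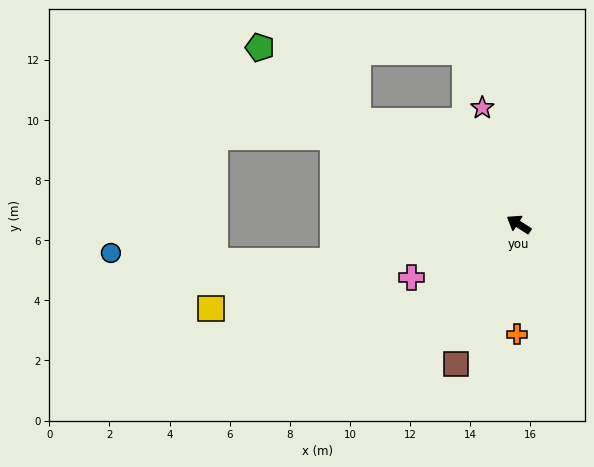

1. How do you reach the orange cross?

turn left 122°, forward 3.7 m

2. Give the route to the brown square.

turn left 98°, forward 5.1 m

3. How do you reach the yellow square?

turn left 48°, forward 10.6 m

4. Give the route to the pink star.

turn right 40°, forward 4.1 m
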